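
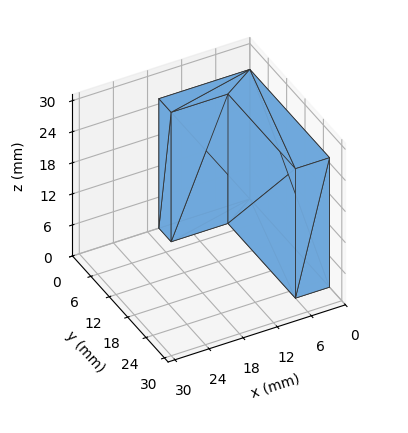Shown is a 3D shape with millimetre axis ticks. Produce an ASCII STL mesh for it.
Reading the render: the shape is an L-shaped prism: outer 16 × 26 mm, arm thicknesses ≈ 4 mm (horizontal) and 6 mm (vertical), extruded 25 mm in z (dimensions read to the nearest mm from the axis ticks). For the STL, each face is triangulated and given an outward normal.

solid part
  facet normal 0.0000 0.0000 -1.0000
    outer loop
      vertex 16.0 4.0 0.0
      vertex 16.0 0.0 0.0
      vertex 0.0 0.0 0.0
    endloop
  endfacet
  facet normal 0.0000 0.0000 -1.0000
    outer loop
      vertex 6.0 4.0 0.0
      vertex 16.0 4.0 0.0
      vertex 0.0 0.0 0.0
    endloop
  endfacet
  facet normal 0.0000 0.0000 -1.0000
    outer loop
      vertex 6.0 26.0 0.0
      vertex 6.0 4.0 0.0
      vertex 0.0 0.0 0.0
    endloop
  endfacet
  facet normal 0.0000 0.0000 -1.0000
    outer loop
      vertex 0.0 26.0 0.0
      vertex 6.0 26.0 0.0
      vertex 0.0 0.0 0.0
    endloop
  endfacet
  facet normal 0.0000 0.0000 1.0000
    outer loop
      vertex 0.0 0.0 25.0
      vertex 16.0 0.0 25.0
      vertex 16.0 4.0 25.0
    endloop
  endfacet
  facet normal 0.0000 0.0000 1.0000
    outer loop
      vertex 0.0 0.0 25.0
      vertex 16.0 4.0 25.0
      vertex 6.0 4.0 25.0
    endloop
  endfacet
  facet normal 0.0000 0.0000 1.0000
    outer loop
      vertex 0.0 0.0 25.0
      vertex 6.0 4.0 25.0
      vertex 6.0 26.0 25.0
    endloop
  endfacet
  facet normal 0.0000 0.0000 1.0000
    outer loop
      vertex 0.0 0.0 25.0
      vertex 6.0 26.0 25.0
      vertex 0.0 26.0 25.0
    endloop
  endfacet
  facet normal 0.0000 -1.0000 0.0000
    outer loop
      vertex 0.0 0.0 0.0
      vertex 16.0 0.0 0.0
      vertex 16.0 0.0 25.0
    endloop
  endfacet
  facet normal 0.0000 -1.0000 0.0000
    outer loop
      vertex 0.0 0.0 0.0
      vertex 16.0 0.0 25.0
      vertex 0.0 0.0 25.0
    endloop
  endfacet
  facet normal 1.0000 0.0000 0.0000
    outer loop
      vertex 16.0 0.0 0.0
      vertex 16.0 4.0 0.0
      vertex 16.0 4.0 25.0
    endloop
  endfacet
  facet normal 1.0000 0.0000 0.0000
    outer loop
      vertex 16.0 0.0 0.0
      vertex 16.0 4.0 25.0
      vertex 16.0 0.0 25.0
    endloop
  endfacet
  facet normal 0.0000 1.0000 0.0000
    outer loop
      vertex 16.0 4.0 0.0
      vertex 6.0 4.0 0.0
      vertex 6.0 4.0 25.0
    endloop
  endfacet
  facet normal 0.0000 1.0000 0.0000
    outer loop
      vertex 16.0 4.0 0.0
      vertex 6.0 4.0 25.0
      vertex 16.0 4.0 25.0
    endloop
  endfacet
  facet normal 1.0000 0.0000 0.0000
    outer loop
      vertex 6.0 4.0 0.0
      vertex 6.0 26.0 0.0
      vertex 6.0 26.0 25.0
    endloop
  endfacet
  facet normal 1.0000 0.0000 0.0000
    outer loop
      vertex 6.0 4.0 0.0
      vertex 6.0 26.0 25.0
      vertex 6.0 4.0 25.0
    endloop
  endfacet
  facet normal 0.0000 1.0000 0.0000
    outer loop
      vertex 6.0 26.0 0.0
      vertex 0.0 26.0 0.0
      vertex 0.0 26.0 25.0
    endloop
  endfacet
  facet normal 0.0000 1.0000 0.0000
    outer loop
      vertex 6.0 26.0 0.0
      vertex 0.0 26.0 25.0
      vertex 6.0 26.0 25.0
    endloop
  endfacet
  facet normal -1.0000 0.0000 0.0000
    outer loop
      vertex 0.0 26.0 0.0
      vertex 0.0 0.0 0.0
      vertex 0.0 0.0 25.0
    endloop
  endfacet
  facet normal -1.0000 0.0000 0.0000
    outer loop
      vertex 0.0 26.0 0.0
      vertex 0.0 0.0 25.0
      vertex 0.0 26.0 25.0
    endloop
  endfacet
endsolid part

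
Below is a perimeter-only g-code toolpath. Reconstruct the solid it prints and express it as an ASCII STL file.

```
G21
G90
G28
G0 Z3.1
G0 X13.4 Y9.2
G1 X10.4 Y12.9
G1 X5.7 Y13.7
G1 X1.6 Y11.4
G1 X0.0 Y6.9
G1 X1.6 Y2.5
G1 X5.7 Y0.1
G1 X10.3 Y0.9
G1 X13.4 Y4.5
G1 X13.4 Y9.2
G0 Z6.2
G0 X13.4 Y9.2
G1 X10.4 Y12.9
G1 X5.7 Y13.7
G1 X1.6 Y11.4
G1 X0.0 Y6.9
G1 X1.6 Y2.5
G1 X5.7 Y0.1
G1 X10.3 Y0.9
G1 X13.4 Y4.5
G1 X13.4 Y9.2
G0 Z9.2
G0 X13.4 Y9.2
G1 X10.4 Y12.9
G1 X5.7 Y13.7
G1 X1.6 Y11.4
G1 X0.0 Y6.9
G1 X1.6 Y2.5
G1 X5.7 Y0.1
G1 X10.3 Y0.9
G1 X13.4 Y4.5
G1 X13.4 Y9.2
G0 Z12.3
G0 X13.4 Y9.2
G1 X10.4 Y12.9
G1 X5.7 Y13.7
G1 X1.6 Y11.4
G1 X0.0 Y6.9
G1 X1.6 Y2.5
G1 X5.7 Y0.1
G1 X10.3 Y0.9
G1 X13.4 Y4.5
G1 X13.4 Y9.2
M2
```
solid part
  facet normal 0.0000 0.0000 -1.0000
    outer loop
      vertex 5.7 13.7 0.0
      vertex 10.4 12.9 0.0
      vertex 13.4 9.2 0.0
    endloop
  endfacet
  facet normal 0.0000 0.0000 -1.0000
    outer loop
      vertex 1.6 11.4 0.0
      vertex 5.7 13.7 0.0
      vertex 13.4 9.2 0.0
    endloop
  endfacet
  facet normal 0.0000 0.0000 -1.0000
    outer loop
      vertex 0.0 6.9 0.0
      vertex 1.6 11.4 0.0
      vertex 13.4 9.2 0.0
    endloop
  endfacet
  facet normal 0.0000 0.0000 -1.0000
    outer loop
      vertex 1.6 2.5 0.0
      vertex 0.0 6.9 0.0
      vertex 13.4 9.2 0.0
    endloop
  endfacet
  facet normal 0.0000 0.0000 -1.0000
    outer loop
      vertex 5.7 0.1 0.0
      vertex 1.6 2.5 0.0
      vertex 13.4 9.2 0.0
    endloop
  endfacet
  facet normal 0.0000 0.0000 -1.0000
    outer loop
      vertex 10.3 0.9 0.0
      vertex 5.7 0.1 0.0
      vertex 13.4 9.2 0.0
    endloop
  endfacet
  facet normal 0.0000 0.0000 -1.0000
    outer loop
      vertex 13.4 4.5 0.0
      vertex 10.3 0.9 0.0
      vertex 13.4 9.2 0.0
    endloop
  endfacet
  facet normal 0.0000 0.0000 1.0000
    outer loop
      vertex 13.4 9.2 12.3
      vertex 10.4 12.9 12.3
      vertex 5.7 13.7 12.3
    endloop
  endfacet
  facet normal 0.0000 0.0000 1.0000
    outer loop
      vertex 13.4 9.2 12.3
      vertex 5.7 13.7 12.3
      vertex 1.6 11.4 12.3
    endloop
  endfacet
  facet normal 0.0000 0.0000 1.0000
    outer loop
      vertex 13.4 9.2 12.3
      vertex 1.6 11.4 12.3
      vertex 0.0 6.9 12.3
    endloop
  endfacet
  facet normal 0.0000 0.0000 1.0000
    outer loop
      vertex 13.4 9.2 12.3
      vertex 0.0 6.9 12.3
      vertex 1.6 2.5 12.3
    endloop
  endfacet
  facet normal 0.0000 0.0000 1.0000
    outer loop
      vertex 13.4 9.2 12.3
      vertex 1.6 2.5 12.3
      vertex 5.7 0.1 12.3
    endloop
  endfacet
  facet normal 0.0000 0.0000 1.0000
    outer loop
      vertex 13.4 9.2 12.3
      vertex 5.7 0.1 12.3
      vertex 10.3 0.9 12.3
    endloop
  endfacet
  facet normal 0.0000 0.0000 1.0000
    outer loop
      vertex 13.4 9.2 12.3
      vertex 10.3 0.9 12.3
      vertex 13.4 4.5 12.3
    endloop
  endfacet
  facet normal 0.7768 0.6298 0.0000
    outer loop
      vertex 13.4 9.2 0.0
      vertex 10.4 12.9 0.0
      vertex 10.4 12.9 12.3
    endloop
  endfacet
  facet normal 0.7768 0.6298 0.0000
    outer loop
      vertex 13.4 9.2 0.0
      vertex 10.4 12.9 12.3
      vertex 13.4 9.2 12.3
    endloop
  endfacet
  facet normal 0.1678 0.9858 0.0000
    outer loop
      vertex 10.4 12.9 0.0
      vertex 5.7 13.7 0.0
      vertex 5.7 13.7 12.3
    endloop
  endfacet
  facet normal 0.1678 0.9858 0.0000
    outer loop
      vertex 10.4 12.9 0.0
      vertex 5.7 13.7 12.3
      vertex 10.4 12.9 12.3
    endloop
  endfacet
  facet normal -0.4893 0.8721 0.0000
    outer loop
      vertex 5.7 13.7 0.0
      vertex 1.6 11.4 0.0
      vertex 1.6 11.4 12.3
    endloop
  endfacet
  facet normal -0.4893 0.8721 0.0000
    outer loop
      vertex 5.7 13.7 0.0
      vertex 1.6 11.4 12.3
      vertex 5.7 13.7 12.3
    endloop
  endfacet
  facet normal -0.9422 0.3350 0.0000
    outer loop
      vertex 1.6 11.4 0.0
      vertex 0.0 6.9 0.0
      vertex 0.0 6.9 12.3
    endloop
  endfacet
  facet normal -0.9422 0.3350 0.0000
    outer loop
      vertex 1.6 11.4 0.0
      vertex 0.0 6.9 12.3
      vertex 1.6 11.4 12.3
    endloop
  endfacet
  facet normal -0.9398 -0.3417 0.0000
    outer loop
      vertex 0.0 6.9 0.0
      vertex 1.6 2.5 0.0
      vertex 1.6 2.5 12.3
    endloop
  endfacet
  facet normal -0.9398 -0.3417 0.0000
    outer loop
      vertex 0.0 6.9 0.0
      vertex 1.6 2.5 12.3
      vertex 0.0 6.9 12.3
    endloop
  endfacet
  facet normal -0.5052 -0.8630 0.0000
    outer loop
      vertex 1.6 2.5 0.0
      vertex 5.7 0.1 0.0
      vertex 5.7 0.1 12.3
    endloop
  endfacet
  facet normal -0.5052 -0.8630 0.0000
    outer loop
      vertex 1.6 2.5 0.0
      vertex 5.7 0.1 12.3
      vertex 1.6 2.5 12.3
    endloop
  endfacet
  facet normal 0.1713 -0.9852 0.0000
    outer loop
      vertex 5.7 0.1 0.0
      vertex 10.3 0.9 0.0
      vertex 10.3 0.9 12.3
    endloop
  endfacet
  facet normal 0.1713 -0.9852 0.0000
    outer loop
      vertex 5.7 0.1 0.0
      vertex 10.3 0.9 12.3
      vertex 5.7 0.1 12.3
    endloop
  endfacet
  facet normal 0.7578 -0.6525 0.0000
    outer loop
      vertex 10.3 0.9 0.0
      vertex 13.4 4.5 0.0
      vertex 13.4 4.5 12.3
    endloop
  endfacet
  facet normal 0.7578 -0.6525 0.0000
    outer loop
      vertex 10.3 0.9 0.0
      vertex 13.4 4.5 12.3
      vertex 10.3 0.9 12.3
    endloop
  endfacet
  facet normal 1.0000 0.0000 0.0000
    outer loop
      vertex 13.4 4.5 0.0
      vertex 13.4 9.2 0.0
      vertex 13.4 9.2 12.3
    endloop
  endfacet
  facet normal 1.0000 0.0000 0.0000
    outer loop
      vertex 13.4 4.5 0.0
      vertex 13.4 9.2 12.3
      vertex 13.4 4.5 12.3
    endloop
  endfacet
endsolid part

The G0 Z moves step by Δz≈3.1 mm. Every layer's G1 loop is the same polygon, so the solid is a straight extrusion of it from z=0 to z≈12.3. Closing with flat bottom and top caps and triangulating gives 32 facets — a regular 9-sided prism (a cylinder approximated with 9 flat sides), circumscribed radius ≈ 6.9 mm, height ≈ 12.3 mm.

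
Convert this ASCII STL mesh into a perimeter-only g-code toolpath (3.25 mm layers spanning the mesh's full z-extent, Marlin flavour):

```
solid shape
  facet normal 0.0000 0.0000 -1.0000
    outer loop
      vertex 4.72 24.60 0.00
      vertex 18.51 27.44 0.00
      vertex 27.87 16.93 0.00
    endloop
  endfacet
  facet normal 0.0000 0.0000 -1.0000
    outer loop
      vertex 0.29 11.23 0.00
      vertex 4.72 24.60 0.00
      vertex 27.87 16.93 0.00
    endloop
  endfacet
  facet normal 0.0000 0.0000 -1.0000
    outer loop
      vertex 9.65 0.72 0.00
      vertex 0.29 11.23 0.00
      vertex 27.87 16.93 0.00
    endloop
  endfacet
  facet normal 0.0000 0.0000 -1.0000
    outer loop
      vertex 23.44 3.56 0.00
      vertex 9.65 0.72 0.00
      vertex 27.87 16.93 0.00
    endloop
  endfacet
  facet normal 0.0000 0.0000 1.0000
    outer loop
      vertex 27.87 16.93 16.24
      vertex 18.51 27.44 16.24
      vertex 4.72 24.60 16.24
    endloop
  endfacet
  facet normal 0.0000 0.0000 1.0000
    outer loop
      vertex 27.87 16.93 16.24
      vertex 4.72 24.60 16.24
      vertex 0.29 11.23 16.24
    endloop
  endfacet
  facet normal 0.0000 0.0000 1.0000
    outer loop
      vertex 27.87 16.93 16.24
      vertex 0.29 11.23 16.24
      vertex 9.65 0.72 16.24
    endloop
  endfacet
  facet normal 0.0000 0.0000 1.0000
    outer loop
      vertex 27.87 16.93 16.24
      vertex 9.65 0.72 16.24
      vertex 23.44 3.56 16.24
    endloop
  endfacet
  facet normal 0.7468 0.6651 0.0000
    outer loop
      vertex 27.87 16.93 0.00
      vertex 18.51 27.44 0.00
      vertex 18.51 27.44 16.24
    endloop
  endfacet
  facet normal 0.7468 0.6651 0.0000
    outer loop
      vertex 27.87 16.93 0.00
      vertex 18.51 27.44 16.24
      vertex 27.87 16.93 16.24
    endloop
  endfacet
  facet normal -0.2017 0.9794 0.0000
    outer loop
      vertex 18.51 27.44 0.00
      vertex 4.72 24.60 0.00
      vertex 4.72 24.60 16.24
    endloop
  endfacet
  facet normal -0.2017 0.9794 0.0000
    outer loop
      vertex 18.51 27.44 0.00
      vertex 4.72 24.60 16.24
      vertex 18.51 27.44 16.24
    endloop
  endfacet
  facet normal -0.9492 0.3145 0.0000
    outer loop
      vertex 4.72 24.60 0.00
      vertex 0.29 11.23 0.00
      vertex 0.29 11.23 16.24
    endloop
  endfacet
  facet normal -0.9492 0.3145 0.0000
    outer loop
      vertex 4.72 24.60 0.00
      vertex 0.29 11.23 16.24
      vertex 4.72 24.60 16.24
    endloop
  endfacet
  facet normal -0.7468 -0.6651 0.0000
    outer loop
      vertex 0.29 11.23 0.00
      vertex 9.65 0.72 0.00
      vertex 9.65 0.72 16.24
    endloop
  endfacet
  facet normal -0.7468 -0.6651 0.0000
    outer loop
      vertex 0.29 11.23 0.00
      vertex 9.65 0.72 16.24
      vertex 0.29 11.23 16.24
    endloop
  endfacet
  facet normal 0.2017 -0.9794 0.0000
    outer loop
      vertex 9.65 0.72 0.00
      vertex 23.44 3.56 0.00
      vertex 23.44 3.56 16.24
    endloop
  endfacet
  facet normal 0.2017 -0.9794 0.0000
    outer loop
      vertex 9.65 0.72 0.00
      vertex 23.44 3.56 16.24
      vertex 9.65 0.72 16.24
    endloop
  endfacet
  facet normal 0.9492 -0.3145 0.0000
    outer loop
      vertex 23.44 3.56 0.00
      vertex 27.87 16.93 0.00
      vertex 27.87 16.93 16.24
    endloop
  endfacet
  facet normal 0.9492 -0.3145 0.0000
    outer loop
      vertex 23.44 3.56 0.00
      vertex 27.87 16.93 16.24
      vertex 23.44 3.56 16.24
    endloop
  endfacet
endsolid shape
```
; perimeter-only toolpath
G21 ; units = mm
G90 ; absolute positioning
G28 ; home
; layer 1
G0 Z3.25
G0 X27.87 Y16.93
G1 X18.51 Y27.44
G1 X4.72 Y24.60
G1 X0.29 Y11.23
G1 X9.65 Y0.72
G1 X23.44 Y3.56
G1 X27.87 Y16.93
; layer 2
G0 Z6.50
G0 X27.87 Y16.93
G1 X18.51 Y27.44
G1 X4.72 Y24.60
G1 X0.29 Y11.23
G1 X9.65 Y0.72
G1 X23.44 Y3.56
G1 X27.87 Y16.93
; layer 3
G0 Z9.74
G0 X27.87 Y16.93
G1 X18.51 Y27.44
G1 X4.72 Y24.60
G1 X0.29 Y11.23
G1 X9.65 Y0.72
G1 X23.44 Y3.56
G1 X27.87 Y16.93
; layer 4
G0 Z12.99
G0 X27.87 Y16.93
G1 X18.51 Y27.44
G1 X4.72 Y24.60
G1 X0.29 Y11.23
G1 X9.65 Y0.72
G1 X23.44 Y3.56
G1 X27.87 Y16.93
; layer 5
G0 Z16.24
G0 X27.87 Y16.93
G1 X18.51 Y27.44
G1 X4.72 Y24.60
G1 X0.29 Y11.23
G1 X9.65 Y0.72
G1 X23.44 Y3.56
G1 X27.87 Y16.93
M2 ; end

The solid is a regular 6-sided prism (a cylinder approximated with 6 flat sides), circumscribed radius ≈ 14.1 mm, height ≈ 16.2 mm. Slicing at Δz = 3.25 mm — 5 equal slices spanning the solid's height, so layer i sits at z = i·h/5 — gives 5 non-empty perimeters. Each is a 6-segment closed polygon; G0 lifts to the layer z and rapids to the start vertex, then G1 traces the edges.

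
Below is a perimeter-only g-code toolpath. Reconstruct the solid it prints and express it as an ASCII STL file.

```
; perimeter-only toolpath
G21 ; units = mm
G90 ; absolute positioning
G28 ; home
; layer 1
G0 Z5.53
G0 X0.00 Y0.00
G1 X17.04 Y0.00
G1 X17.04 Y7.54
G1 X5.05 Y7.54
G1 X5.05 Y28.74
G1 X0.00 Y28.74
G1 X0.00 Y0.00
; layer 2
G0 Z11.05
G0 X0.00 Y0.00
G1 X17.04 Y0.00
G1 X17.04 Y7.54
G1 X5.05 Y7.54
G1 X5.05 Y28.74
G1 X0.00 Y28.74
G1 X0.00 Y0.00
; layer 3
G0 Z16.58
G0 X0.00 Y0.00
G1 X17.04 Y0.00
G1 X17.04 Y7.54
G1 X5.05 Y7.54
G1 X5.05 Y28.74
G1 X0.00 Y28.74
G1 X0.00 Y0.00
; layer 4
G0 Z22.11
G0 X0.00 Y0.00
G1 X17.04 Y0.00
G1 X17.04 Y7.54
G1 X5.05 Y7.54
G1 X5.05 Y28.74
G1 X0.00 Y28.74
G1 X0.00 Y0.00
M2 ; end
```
solid part
  facet normal 0.0000 0.0000 -1.0000
    outer loop
      vertex 17.04 7.54 0.00
      vertex 17.04 0.00 0.00
      vertex 0.00 0.00 0.00
    endloop
  endfacet
  facet normal 0.0000 0.0000 -1.0000
    outer loop
      vertex 5.05 7.54 0.00
      vertex 17.04 7.54 0.00
      vertex 0.00 0.00 0.00
    endloop
  endfacet
  facet normal 0.0000 0.0000 -1.0000
    outer loop
      vertex 5.05 28.74 0.00
      vertex 5.05 7.54 0.00
      vertex 0.00 0.00 0.00
    endloop
  endfacet
  facet normal 0.0000 0.0000 -1.0000
    outer loop
      vertex 0.00 28.74 0.00
      vertex 5.05 28.74 0.00
      vertex 0.00 0.00 0.00
    endloop
  endfacet
  facet normal 0.0000 0.0000 1.0000
    outer loop
      vertex 0.00 0.00 22.11
      vertex 17.04 0.00 22.11
      vertex 17.04 7.54 22.11
    endloop
  endfacet
  facet normal 0.0000 0.0000 1.0000
    outer loop
      vertex 0.00 0.00 22.11
      vertex 17.04 7.54 22.11
      vertex 5.05 7.54 22.11
    endloop
  endfacet
  facet normal 0.0000 0.0000 1.0000
    outer loop
      vertex 0.00 0.00 22.11
      vertex 5.05 7.54 22.11
      vertex 5.05 28.74 22.11
    endloop
  endfacet
  facet normal 0.0000 0.0000 1.0000
    outer loop
      vertex 0.00 0.00 22.11
      vertex 5.05 28.74 22.11
      vertex 0.00 28.74 22.11
    endloop
  endfacet
  facet normal 0.0000 -1.0000 0.0000
    outer loop
      vertex 0.00 0.00 0.00
      vertex 17.04 0.00 0.00
      vertex 17.04 0.00 22.11
    endloop
  endfacet
  facet normal 0.0000 -1.0000 0.0000
    outer loop
      vertex 0.00 0.00 0.00
      vertex 17.04 0.00 22.11
      vertex 0.00 0.00 22.11
    endloop
  endfacet
  facet normal 1.0000 0.0000 0.0000
    outer loop
      vertex 17.04 0.00 0.00
      vertex 17.04 7.54 0.00
      vertex 17.04 7.54 22.11
    endloop
  endfacet
  facet normal 1.0000 0.0000 0.0000
    outer loop
      vertex 17.04 0.00 0.00
      vertex 17.04 7.54 22.11
      vertex 17.04 0.00 22.11
    endloop
  endfacet
  facet normal 0.0000 1.0000 0.0000
    outer loop
      vertex 17.04 7.54 0.00
      vertex 5.05 7.54 0.00
      vertex 5.05 7.54 22.11
    endloop
  endfacet
  facet normal 0.0000 1.0000 0.0000
    outer loop
      vertex 17.04 7.54 0.00
      vertex 5.05 7.54 22.11
      vertex 17.04 7.54 22.11
    endloop
  endfacet
  facet normal 1.0000 0.0000 0.0000
    outer loop
      vertex 5.05 7.54 0.00
      vertex 5.05 28.74 0.00
      vertex 5.05 28.74 22.11
    endloop
  endfacet
  facet normal 1.0000 0.0000 0.0000
    outer loop
      vertex 5.05 7.54 0.00
      vertex 5.05 28.74 22.11
      vertex 5.05 7.54 22.11
    endloop
  endfacet
  facet normal 0.0000 1.0000 0.0000
    outer loop
      vertex 5.05 28.74 0.00
      vertex 0.00 28.74 0.00
      vertex 0.00 28.74 22.11
    endloop
  endfacet
  facet normal 0.0000 1.0000 0.0000
    outer loop
      vertex 5.05 28.74 0.00
      vertex 0.00 28.74 22.11
      vertex 5.05 28.74 22.11
    endloop
  endfacet
  facet normal -1.0000 0.0000 0.0000
    outer loop
      vertex 0.00 28.74 0.00
      vertex 0.00 0.00 0.00
      vertex 0.00 0.00 22.11
    endloop
  endfacet
  facet normal -1.0000 0.0000 0.0000
    outer loop
      vertex 0.00 28.74 0.00
      vertex 0.00 0.00 22.11
      vertex 0.00 28.74 22.11
    endloop
  endfacet
endsolid part

The G0 Z moves step by Δz≈5.53 mm. Every layer's G1 loop is the same polygon, so the solid is a straight extrusion of it from z=0 to z≈22.1. Closing with flat bottom and top caps and triangulating gives 20 facets — an L-shaped prism: outer 17 × 28.7 mm, arm thicknesses ≈ 7.54 mm (horizontal) and 5.05 mm (vertical), extruded 22.1 mm in z.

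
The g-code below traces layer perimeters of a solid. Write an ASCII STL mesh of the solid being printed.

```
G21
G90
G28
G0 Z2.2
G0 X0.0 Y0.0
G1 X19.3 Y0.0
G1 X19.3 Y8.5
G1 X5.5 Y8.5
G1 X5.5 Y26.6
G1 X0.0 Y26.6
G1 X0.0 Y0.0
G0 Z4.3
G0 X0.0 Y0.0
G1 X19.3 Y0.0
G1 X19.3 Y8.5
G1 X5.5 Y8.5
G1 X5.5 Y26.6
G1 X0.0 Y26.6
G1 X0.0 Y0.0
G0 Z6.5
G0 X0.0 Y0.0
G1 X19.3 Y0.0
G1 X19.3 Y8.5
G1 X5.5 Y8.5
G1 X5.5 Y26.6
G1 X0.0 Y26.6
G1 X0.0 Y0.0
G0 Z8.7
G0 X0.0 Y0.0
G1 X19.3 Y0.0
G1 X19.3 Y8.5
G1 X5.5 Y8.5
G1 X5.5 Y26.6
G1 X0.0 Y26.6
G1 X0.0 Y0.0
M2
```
solid part
  facet normal 0.0000 0.0000 -1.0000
    outer loop
      vertex 19.3 8.5 0.0
      vertex 19.3 0.0 0.0
      vertex 0.0 0.0 0.0
    endloop
  endfacet
  facet normal 0.0000 0.0000 -1.0000
    outer loop
      vertex 5.5 8.5 0.0
      vertex 19.3 8.5 0.0
      vertex 0.0 0.0 0.0
    endloop
  endfacet
  facet normal 0.0000 0.0000 -1.0000
    outer loop
      vertex 5.5 26.6 0.0
      vertex 5.5 8.5 0.0
      vertex 0.0 0.0 0.0
    endloop
  endfacet
  facet normal 0.0000 0.0000 -1.0000
    outer loop
      vertex 0.0 26.6 0.0
      vertex 5.5 26.6 0.0
      vertex 0.0 0.0 0.0
    endloop
  endfacet
  facet normal 0.0000 0.0000 1.0000
    outer loop
      vertex 0.0 0.0 8.7
      vertex 19.3 0.0 8.7
      vertex 19.3 8.5 8.7
    endloop
  endfacet
  facet normal 0.0000 0.0000 1.0000
    outer loop
      vertex 0.0 0.0 8.7
      vertex 19.3 8.5 8.7
      vertex 5.5 8.5 8.7
    endloop
  endfacet
  facet normal 0.0000 0.0000 1.0000
    outer loop
      vertex 0.0 0.0 8.7
      vertex 5.5 8.5 8.7
      vertex 5.5 26.6 8.7
    endloop
  endfacet
  facet normal 0.0000 0.0000 1.0000
    outer loop
      vertex 0.0 0.0 8.7
      vertex 5.5 26.6 8.7
      vertex 0.0 26.6 8.7
    endloop
  endfacet
  facet normal 0.0000 -1.0000 0.0000
    outer loop
      vertex 0.0 0.0 0.0
      vertex 19.3 0.0 0.0
      vertex 19.3 0.0 8.7
    endloop
  endfacet
  facet normal 0.0000 -1.0000 0.0000
    outer loop
      vertex 0.0 0.0 0.0
      vertex 19.3 0.0 8.7
      vertex 0.0 0.0 8.7
    endloop
  endfacet
  facet normal 1.0000 0.0000 0.0000
    outer loop
      vertex 19.3 0.0 0.0
      vertex 19.3 8.5 0.0
      vertex 19.3 8.5 8.7
    endloop
  endfacet
  facet normal 1.0000 0.0000 0.0000
    outer loop
      vertex 19.3 0.0 0.0
      vertex 19.3 8.5 8.7
      vertex 19.3 0.0 8.7
    endloop
  endfacet
  facet normal 0.0000 1.0000 0.0000
    outer loop
      vertex 19.3 8.5 0.0
      vertex 5.5 8.5 0.0
      vertex 5.5 8.5 8.7
    endloop
  endfacet
  facet normal 0.0000 1.0000 0.0000
    outer loop
      vertex 19.3 8.5 0.0
      vertex 5.5 8.5 8.7
      vertex 19.3 8.5 8.7
    endloop
  endfacet
  facet normal 1.0000 0.0000 0.0000
    outer loop
      vertex 5.5 8.5 0.0
      vertex 5.5 26.6 0.0
      vertex 5.5 26.6 8.7
    endloop
  endfacet
  facet normal 1.0000 0.0000 0.0000
    outer loop
      vertex 5.5 8.5 0.0
      vertex 5.5 26.6 8.7
      vertex 5.5 8.5 8.7
    endloop
  endfacet
  facet normal 0.0000 1.0000 0.0000
    outer loop
      vertex 5.5 26.6 0.0
      vertex 0.0 26.6 0.0
      vertex 0.0 26.6 8.7
    endloop
  endfacet
  facet normal 0.0000 1.0000 0.0000
    outer loop
      vertex 5.5 26.6 0.0
      vertex 0.0 26.6 8.7
      vertex 5.5 26.6 8.7
    endloop
  endfacet
  facet normal -1.0000 0.0000 0.0000
    outer loop
      vertex 0.0 26.6 0.0
      vertex 0.0 0.0 0.0
      vertex 0.0 0.0 8.7
    endloop
  endfacet
  facet normal -1.0000 0.0000 0.0000
    outer loop
      vertex 0.0 26.6 0.0
      vertex 0.0 0.0 8.7
      vertex 0.0 26.6 8.7
    endloop
  endfacet
endsolid part

The G0 Z moves step by Δz≈2.2 mm. Every layer's G1 loop is the same polygon, so the solid is a straight extrusion of it from z=0 to z≈8.7. Closing with flat bottom and top caps and triangulating gives 20 facets — an L-shaped prism: outer 19.3 × 26.6 mm, arm thicknesses ≈ 8.5 mm (horizontal) and 5.5 mm (vertical), extruded 8.7 mm in z.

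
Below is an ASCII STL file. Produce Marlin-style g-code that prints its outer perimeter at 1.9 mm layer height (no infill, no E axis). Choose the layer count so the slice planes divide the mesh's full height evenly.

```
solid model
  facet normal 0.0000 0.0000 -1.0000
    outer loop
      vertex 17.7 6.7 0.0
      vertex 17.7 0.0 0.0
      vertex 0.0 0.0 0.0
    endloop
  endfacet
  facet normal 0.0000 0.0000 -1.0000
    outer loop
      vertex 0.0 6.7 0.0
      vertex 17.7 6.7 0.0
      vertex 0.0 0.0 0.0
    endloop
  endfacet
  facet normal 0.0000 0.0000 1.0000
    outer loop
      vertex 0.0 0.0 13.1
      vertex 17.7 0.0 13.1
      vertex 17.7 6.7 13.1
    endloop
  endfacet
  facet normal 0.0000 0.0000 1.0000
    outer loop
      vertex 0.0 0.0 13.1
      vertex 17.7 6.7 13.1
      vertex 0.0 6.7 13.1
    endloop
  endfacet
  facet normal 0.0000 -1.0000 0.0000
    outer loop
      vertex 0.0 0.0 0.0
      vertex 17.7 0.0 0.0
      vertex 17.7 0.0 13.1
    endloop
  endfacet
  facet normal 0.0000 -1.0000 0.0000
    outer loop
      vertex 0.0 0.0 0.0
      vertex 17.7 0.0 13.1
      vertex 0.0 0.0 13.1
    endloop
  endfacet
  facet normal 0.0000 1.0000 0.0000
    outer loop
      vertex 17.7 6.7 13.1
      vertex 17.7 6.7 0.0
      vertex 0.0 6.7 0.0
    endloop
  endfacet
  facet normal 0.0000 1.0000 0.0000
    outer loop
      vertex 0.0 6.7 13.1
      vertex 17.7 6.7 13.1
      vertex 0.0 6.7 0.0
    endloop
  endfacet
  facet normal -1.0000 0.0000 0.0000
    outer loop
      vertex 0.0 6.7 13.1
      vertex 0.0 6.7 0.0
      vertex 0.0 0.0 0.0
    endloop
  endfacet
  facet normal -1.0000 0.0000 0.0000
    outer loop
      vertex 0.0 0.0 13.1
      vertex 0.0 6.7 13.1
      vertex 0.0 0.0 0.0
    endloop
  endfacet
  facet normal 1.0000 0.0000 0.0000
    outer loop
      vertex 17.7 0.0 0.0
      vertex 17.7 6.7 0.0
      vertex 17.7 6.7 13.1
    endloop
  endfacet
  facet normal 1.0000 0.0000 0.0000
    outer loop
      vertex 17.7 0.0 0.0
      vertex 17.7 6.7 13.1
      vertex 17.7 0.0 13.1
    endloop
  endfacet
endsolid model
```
; perimeter-only toolpath
G21 ; units = mm
G90 ; absolute positioning
G28 ; home
; layer 1
G0 Z1.9
G0 X0.0 Y0.0
G1 X17.7 Y0.0
G1 X17.7 Y6.7
G1 X0.0 Y6.7
G1 X0.0 Y0.0
; layer 2
G0 Z3.7
G0 X0.0 Y0.0
G1 X17.7 Y0.0
G1 X17.7 Y6.7
G1 X0.0 Y6.7
G1 X0.0 Y0.0
; layer 3
G0 Z5.6
G0 X0.0 Y0.0
G1 X17.7 Y0.0
G1 X17.7 Y6.7
G1 X0.0 Y6.7
G1 X0.0 Y0.0
; layer 4
G0 Z7.5
G0 X0.0 Y0.0
G1 X17.7 Y0.0
G1 X17.7 Y6.7
G1 X0.0 Y6.7
G1 X0.0 Y0.0
; layer 5
G0 Z9.4
G0 X0.0 Y0.0
G1 X17.7 Y0.0
G1 X17.7 Y6.7
G1 X0.0 Y6.7
G1 X0.0 Y0.0
; layer 6
G0 Z11.2
G0 X0.0 Y0.0
G1 X17.7 Y0.0
G1 X17.7 Y6.7
G1 X0.0 Y6.7
G1 X0.0 Y0.0
; layer 7
G0 Z13.1
G0 X0.0 Y0.0
G1 X17.7 Y0.0
G1 X17.7 Y6.7
G1 X0.0 Y6.7
G1 X0.0 Y0.0
M2 ; end

The solid is a rectangular box, roughly 17.7 × 6.7 mm footprint and 13.1 mm tall. Slicing at Δz = 1.9 mm — 7 equal slices spanning the solid's height, so layer i sits at z = i·h/7 — gives 7 non-empty perimeters. Each is a 4-segment closed polygon; G0 lifts to the layer z and rapids to the start vertex, then G1 traces the edges.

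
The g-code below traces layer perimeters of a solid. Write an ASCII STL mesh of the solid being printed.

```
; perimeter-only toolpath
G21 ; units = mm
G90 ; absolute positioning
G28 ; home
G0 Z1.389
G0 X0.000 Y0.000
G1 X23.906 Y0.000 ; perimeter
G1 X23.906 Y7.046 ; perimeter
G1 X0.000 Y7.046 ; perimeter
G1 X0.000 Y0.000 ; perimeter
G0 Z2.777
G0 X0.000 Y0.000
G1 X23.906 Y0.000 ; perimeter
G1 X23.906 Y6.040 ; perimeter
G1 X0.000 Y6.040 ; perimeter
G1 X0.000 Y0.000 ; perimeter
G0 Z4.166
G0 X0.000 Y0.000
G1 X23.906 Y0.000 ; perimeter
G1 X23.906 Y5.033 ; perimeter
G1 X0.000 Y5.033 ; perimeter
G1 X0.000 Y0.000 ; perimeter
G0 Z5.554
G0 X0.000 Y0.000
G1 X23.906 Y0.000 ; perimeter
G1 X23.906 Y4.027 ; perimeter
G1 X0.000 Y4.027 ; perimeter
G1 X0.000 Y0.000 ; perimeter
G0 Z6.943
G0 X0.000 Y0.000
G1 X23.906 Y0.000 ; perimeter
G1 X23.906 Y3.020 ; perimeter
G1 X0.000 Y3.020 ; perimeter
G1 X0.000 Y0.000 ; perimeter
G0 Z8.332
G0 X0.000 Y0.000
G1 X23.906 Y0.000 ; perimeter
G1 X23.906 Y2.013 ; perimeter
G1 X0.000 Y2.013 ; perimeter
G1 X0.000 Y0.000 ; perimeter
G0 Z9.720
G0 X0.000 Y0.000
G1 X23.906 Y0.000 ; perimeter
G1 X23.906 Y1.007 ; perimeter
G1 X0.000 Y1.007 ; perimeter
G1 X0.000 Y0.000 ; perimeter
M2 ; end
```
solid part
  facet normal 0.0000 0.0000 -1.0000
    outer loop
      vertex 23.906 8.053 0.000
      vertex 23.906 0.000 0.000
      vertex 0.000 0.000 0.000
    endloop
  endfacet
  facet normal 0.0000 0.0000 -1.0000
    outer loop
      vertex 0.000 8.053 0.000
      vertex 23.906 8.053 0.000
      vertex 0.000 0.000 0.000
    endloop
  endfacet
  facet normal 0.0000 -1.0000 0.0000
    outer loop
      vertex 0.000 0.000 0.000
      vertex 23.906 0.000 0.000
      vertex 23.906 0.000 11.109
    endloop
  endfacet
  facet normal 0.0000 -1.0000 0.0000
    outer loop
      vertex 0.000 0.000 0.000
      vertex 23.906 0.000 11.109
      vertex 0.000 0.000 11.109
    endloop
  endfacet
  facet normal 0.0000 0.8096 0.5869
    outer loop
      vertex 0.000 0.000 11.109
      vertex 23.906 0.000 11.109
      vertex 23.906 8.053 0.000
    endloop
  endfacet
  facet normal 0.0000 0.8096 0.5869
    outer loop
      vertex 0.000 0.000 11.109
      vertex 23.906 8.053 0.000
      vertex 0.000 8.053 0.000
    endloop
  endfacet
  facet normal -1.0000 0.0000 0.0000
    outer loop
      vertex 0.000 0.000 11.109
      vertex 0.000 8.053 0.000
      vertex 0.000 0.000 0.000
    endloop
  endfacet
  facet normal 1.0000 0.0000 0.0000
    outer loop
      vertex 23.906 0.000 0.000
      vertex 23.906 8.053 0.000
      vertex 23.906 0.000 11.109
    endloop
  endfacet
endsolid part

The G0 Z moves step by Δz≈1.389 mm. The G1 loops shrink linearly with z, so the solid tapers from its base footprint up to z≈11.1. Closing with a flat bottom cap and the tapered top and triangulating gives 8 facets — a wedge (ramp): 23.9 × 8.05 mm base, rising to 11.1 mm along the y=0 edge and sloping linearly to z=0 at y=8.05.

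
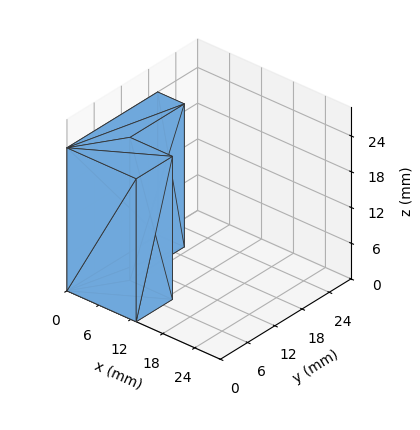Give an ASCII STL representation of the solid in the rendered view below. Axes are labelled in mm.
Reading the render: the shape is an L-shaped prism: outer 13 × 20 mm, arm thicknesses ≈ 8 mm (horizontal) and 5 mm (vertical), extruded 24 mm in z (dimensions read to the nearest mm from the axis ticks). For the STL, each face is triangulated and given an outward normal.

solid part
  facet normal 0.0000 0.0000 -1.0000
    outer loop
      vertex 13.000 8.000 0.000
      vertex 13.000 0.000 0.000
      vertex 0.000 0.000 0.000
    endloop
  endfacet
  facet normal 0.0000 0.0000 -1.0000
    outer loop
      vertex 5.000 8.000 0.000
      vertex 13.000 8.000 0.000
      vertex 0.000 0.000 0.000
    endloop
  endfacet
  facet normal 0.0000 0.0000 -1.0000
    outer loop
      vertex 5.000 20.000 0.000
      vertex 5.000 8.000 0.000
      vertex 0.000 0.000 0.000
    endloop
  endfacet
  facet normal 0.0000 0.0000 -1.0000
    outer loop
      vertex 0.000 20.000 0.000
      vertex 5.000 20.000 0.000
      vertex 0.000 0.000 0.000
    endloop
  endfacet
  facet normal 0.0000 0.0000 1.0000
    outer loop
      vertex 0.000 0.000 24.000
      vertex 13.000 0.000 24.000
      vertex 13.000 8.000 24.000
    endloop
  endfacet
  facet normal 0.0000 0.0000 1.0000
    outer loop
      vertex 0.000 0.000 24.000
      vertex 13.000 8.000 24.000
      vertex 5.000 8.000 24.000
    endloop
  endfacet
  facet normal 0.0000 0.0000 1.0000
    outer loop
      vertex 0.000 0.000 24.000
      vertex 5.000 8.000 24.000
      vertex 5.000 20.000 24.000
    endloop
  endfacet
  facet normal 0.0000 0.0000 1.0000
    outer loop
      vertex 0.000 0.000 24.000
      vertex 5.000 20.000 24.000
      vertex 0.000 20.000 24.000
    endloop
  endfacet
  facet normal 0.0000 -1.0000 0.0000
    outer loop
      vertex 0.000 0.000 0.000
      vertex 13.000 0.000 0.000
      vertex 13.000 0.000 24.000
    endloop
  endfacet
  facet normal 0.0000 -1.0000 0.0000
    outer loop
      vertex 0.000 0.000 0.000
      vertex 13.000 0.000 24.000
      vertex 0.000 0.000 24.000
    endloop
  endfacet
  facet normal 1.0000 0.0000 0.0000
    outer loop
      vertex 13.000 0.000 0.000
      vertex 13.000 8.000 0.000
      vertex 13.000 8.000 24.000
    endloop
  endfacet
  facet normal 1.0000 0.0000 0.0000
    outer loop
      vertex 13.000 0.000 0.000
      vertex 13.000 8.000 24.000
      vertex 13.000 0.000 24.000
    endloop
  endfacet
  facet normal 0.0000 1.0000 0.0000
    outer loop
      vertex 13.000 8.000 0.000
      vertex 5.000 8.000 0.000
      vertex 5.000 8.000 24.000
    endloop
  endfacet
  facet normal 0.0000 1.0000 0.0000
    outer loop
      vertex 13.000 8.000 0.000
      vertex 5.000 8.000 24.000
      vertex 13.000 8.000 24.000
    endloop
  endfacet
  facet normal 1.0000 0.0000 0.0000
    outer loop
      vertex 5.000 8.000 0.000
      vertex 5.000 20.000 0.000
      vertex 5.000 20.000 24.000
    endloop
  endfacet
  facet normal 1.0000 0.0000 0.0000
    outer loop
      vertex 5.000 8.000 0.000
      vertex 5.000 20.000 24.000
      vertex 5.000 8.000 24.000
    endloop
  endfacet
  facet normal 0.0000 1.0000 0.0000
    outer loop
      vertex 5.000 20.000 0.000
      vertex 0.000 20.000 0.000
      vertex 0.000 20.000 24.000
    endloop
  endfacet
  facet normal 0.0000 1.0000 0.0000
    outer loop
      vertex 5.000 20.000 0.000
      vertex 0.000 20.000 24.000
      vertex 5.000 20.000 24.000
    endloop
  endfacet
  facet normal -1.0000 0.0000 0.0000
    outer loop
      vertex 0.000 20.000 0.000
      vertex 0.000 0.000 0.000
      vertex 0.000 0.000 24.000
    endloop
  endfacet
  facet normal -1.0000 0.0000 0.0000
    outer loop
      vertex 0.000 20.000 0.000
      vertex 0.000 0.000 24.000
      vertex 0.000 20.000 24.000
    endloop
  endfacet
endsolid part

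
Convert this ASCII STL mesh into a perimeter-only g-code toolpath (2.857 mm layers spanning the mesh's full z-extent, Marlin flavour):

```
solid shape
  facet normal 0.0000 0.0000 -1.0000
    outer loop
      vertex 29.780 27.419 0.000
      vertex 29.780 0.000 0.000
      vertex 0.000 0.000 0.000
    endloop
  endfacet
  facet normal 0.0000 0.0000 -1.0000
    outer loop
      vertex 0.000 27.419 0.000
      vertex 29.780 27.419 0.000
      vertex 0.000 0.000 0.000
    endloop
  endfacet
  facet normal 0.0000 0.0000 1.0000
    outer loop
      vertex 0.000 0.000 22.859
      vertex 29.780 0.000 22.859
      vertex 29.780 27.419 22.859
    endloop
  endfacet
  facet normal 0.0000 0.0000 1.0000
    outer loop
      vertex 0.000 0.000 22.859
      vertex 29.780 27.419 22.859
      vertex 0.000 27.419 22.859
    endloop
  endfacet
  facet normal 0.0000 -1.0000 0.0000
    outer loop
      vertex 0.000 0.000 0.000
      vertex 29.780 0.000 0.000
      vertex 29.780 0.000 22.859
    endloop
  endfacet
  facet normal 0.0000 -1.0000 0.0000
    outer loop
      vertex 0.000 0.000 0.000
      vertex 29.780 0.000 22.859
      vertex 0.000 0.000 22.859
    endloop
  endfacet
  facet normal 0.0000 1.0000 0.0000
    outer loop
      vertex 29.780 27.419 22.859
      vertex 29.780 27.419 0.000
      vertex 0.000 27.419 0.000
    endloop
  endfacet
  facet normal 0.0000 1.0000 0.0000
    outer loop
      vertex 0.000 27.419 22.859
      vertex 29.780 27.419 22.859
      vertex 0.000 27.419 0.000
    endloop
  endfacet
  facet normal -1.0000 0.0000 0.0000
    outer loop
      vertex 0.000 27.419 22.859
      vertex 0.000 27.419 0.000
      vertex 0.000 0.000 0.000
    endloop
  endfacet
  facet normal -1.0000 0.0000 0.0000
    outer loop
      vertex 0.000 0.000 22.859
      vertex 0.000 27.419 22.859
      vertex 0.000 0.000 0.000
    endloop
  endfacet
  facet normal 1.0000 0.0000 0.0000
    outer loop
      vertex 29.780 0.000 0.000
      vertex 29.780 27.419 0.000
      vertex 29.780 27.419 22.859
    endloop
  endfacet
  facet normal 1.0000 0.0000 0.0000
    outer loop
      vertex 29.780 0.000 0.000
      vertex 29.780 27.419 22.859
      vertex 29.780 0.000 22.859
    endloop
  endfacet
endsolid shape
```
; perimeter-only toolpath
G21 ; units = mm
G90 ; absolute positioning
G28 ; home
; layer 1
G0 Z2.857
G0 X0.000 Y0.000
G1 X29.780 Y0.000
G1 X29.780 Y27.419
G1 X0.000 Y27.419
G1 X0.000 Y0.000
; layer 2
G0 Z5.715
G0 X0.000 Y0.000
G1 X29.780 Y0.000
G1 X29.780 Y27.419
G1 X0.000 Y27.419
G1 X0.000 Y0.000
; layer 3
G0 Z8.572
G0 X0.000 Y0.000
G1 X29.780 Y0.000
G1 X29.780 Y27.419
G1 X0.000 Y27.419
G1 X0.000 Y0.000
; layer 4
G0 Z11.430
G0 X0.000 Y0.000
G1 X29.780 Y0.000
G1 X29.780 Y27.419
G1 X0.000 Y27.419
G1 X0.000 Y0.000
; layer 5
G0 Z14.287
G0 X0.000 Y0.000
G1 X29.780 Y0.000
G1 X29.780 Y27.419
G1 X0.000 Y27.419
G1 X0.000 Y0.000
; layer 6
G0 Z17.144
G0 X0.000 Y0.000
G1 X29.780 Y0.000
G1 X29.780 Y27.419
G1 X0.000 Y27.419
G1 X0.000 Y0.000
; layer 7
G0 Z20.002
G0 X0.000 Y0.000
G1 X29.780 Y0.000
G1 X29.780 Y27.419
G1 X0.000 Y27.419
G1 X0.000 Y0.000
; layer 8
G0 Z22.859
G0 X0.000 Y0.000
G1 X29.780 Y0.000
G1 X29.780 Y27.419
G1 X0.000 Y27.419
G1 X0.000 Y0.000
M2 ; end

The solid is a rectangular box, roughly 29.8 × 27.4 mm footprint and 22.9 mm tall. Slicing at Δz = 2.857 mm — 8 equal slices spanning the solid's height, so layer i sits at z = i·h/8 — gives 8 non-empty perimeters. Each is a 4-segment closed polygon; G0 lifts to the layer z and rapids to the start vertex, then G1 traces the edges.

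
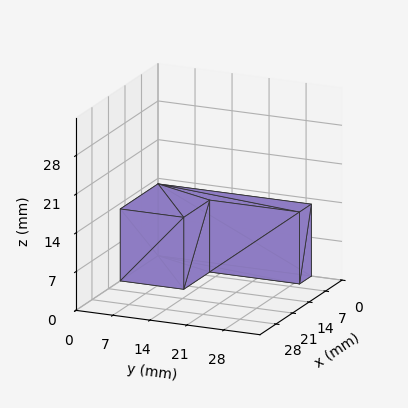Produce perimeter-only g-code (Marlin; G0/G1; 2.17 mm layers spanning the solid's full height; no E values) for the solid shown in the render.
Reading the render: the shape is an L-shaped prism: outer 16 × 29 mm, arm thicknesses ≈ 12 mm (horizontal) and 5 mm (vertical), extruded 13 mm in z (dimensions read to the nearest mm from the axis ticks). For the g-code, the solid's height is divided into equal slices at the stated Δz and each level perimeter traced with G1 moves after a G0 lift.

; perimeter-only toolpath
G21 ; units = mm
G90 ; absolute positioning
G28 ; home
; layer 1
G0 Z2.17
G0 X0.00 Y0.00
G1 X16.00 Y0.00
G1 X16.00 Y12.00
G1 X5.00 Y12.00
G1 X5.00 Y29.00
G1 X0.00 Y29.00
G1 X0.00 Y0.00
; layer 2
G0 Z4.33
G0 X0.00 Y0.00
G1 X16.00 Y0.00
G1 X16.00 Y12.00
G1 X5.00 Y12.00
G1 X5.00 Y29.00
G1 X0.00 Y29.00
G1 X0.00 Y0.00
; layer 3
G0 Z6.50
G0 X0.00 Y0.00
G1 X16.00 Y0.00
G1 X16.00 Y12.00
G1 X5.00 Y12.00
G1 X5.00 Y29.00
G1 X0.00 Y29.00
G1 X0.00 Y0.00
; layer 4
G0 Z8.67
G0 X0.00 Y0.00
G1 X16.00 Y0.00
G1 X16.00 Y12.00
G1 X5.00 Y12.00
G1 X5.00 Y29.00
G1 X0.00 Y29.00
G1 X0.00 Y0.00
; layer 5
G0 Z10.83
G0 X0.00 Y0.00
G1 X16.00 Y0.00
G1 X16.00 Y12.00
G1 X5.00 Y12.00
G1 X5.00 Y29.00
G1 X0.00 Y29.00
G1 X0.00 Y0.00
; layer 6
G0 Z13.00
G0 X0.00 Y0.00
G1 X16.00 Y0.00
G1 X16.00 Y12.00
G1 X5.00 Y12.00
G1 X5.00 Y29.00
G1 X0.00 Y29.00
G1 X0.00 Y0.00
M2 ; end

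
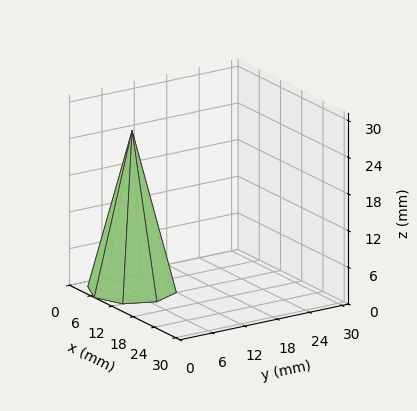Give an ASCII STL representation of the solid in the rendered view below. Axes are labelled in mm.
Reading the render: the shape is a regular 8-sided pyramid, base circumscribed radius ≈ 7 mm, apex at z ≈ 26 mm (dimensions read to the nearest mm from the axis ticks). For the STL, each face is triangulated and given an outward normal.

solid part
  facet normal 0.0000 0.0000 -1.0000
    outer loop
      vertex 7.000 14.000 0.000
      vertex 11.950 11.950 0.000
      vertex 14.000 7.000 0.000
    endloop
  endfacet
  facet normal 0.0000 0.0000 -1.0000
    outer loop
      vertex 2.050 11.950 0.000
      vertex 7.000 14.000 0.000
      vertex 14.000 7.000 0.000
    endloop
  endfacet
  facet normal 0.0000 0.0000 -1.0000
    outer loop
      vertex 0.000 7.000 0.000
      vertex 2.050 11.950 0.000
      vertex 14.000 7.000 0.000
    endloop
  endfacet
  facet normal 0.0000 0.0000 -1.0000
    outer loop
      vertex 2.050 2.050 0.000
      vertex 0.000 7.000 0.000
      vertex 14.000 7.000 0.000
    endloop
  endfacet
  facet normal 0.0000 0.0000 -1.0000
    outer loop
      vertex 7.000 0.000 0.000
      vertex 2.050 2.050 0.000
      vertex 14.000 7.000 0.000
    endloop
  endfacet
  facet normal 0.0000 0.0000 -1.0000
    outer loop
      vertex 11.950 2.050 0.000
      vertex 7.000 0.000 0.000
      vertex 14.000 7.000 0.000
    endloop
  endfacet
  facet normal 0.8966 0.3713 0.2414
    outer loop
      vertex 14.000 7.000 0.000
      vertex 11.950 11.950 0.000
      vertex 7.000 7.000 26.000
    endloop
  endfacet
  facet normal 0.3713 0.8966 0.2414
    outer loop
      vertex 11.950 11.950 0.000
      vertex 7.000 14.000 0.000
      vertex 7.000 7.000 26.000
    endloop
  endfacet
  facet normal -0.3713 0.8966 0.2414
    outer loop
      vertex 7.000 14.000 0.000
      vertex 2.050 11.950 0.000
      vertex 7.000 7.000 26.000
    endloop
  endfacet
  facet normal -0.8966 0.3713 0.2414
    outer loop
      vertex 2.050 11.950 0.000
      vertex 0.000 7.000 0.000
      vertex 7.000 7.000 26.000
    endloop
  endfacet
  facet normal -0.8966 -0.3713 0.2414
    outer loop
      vertex 0.000 7.000 0.000
      vertex 2.050 2.050 0.000
      vertex 7.000 7.000 26.000
    endloop
  endfacet
  facet normal -0.3713 -0.8966 0.2414
    outer loop
      vertex 2.050 2.050 0.000
      vertex 7.000 0.000 0.000
      vertex 7.000 7.000 26.000
    endloop
  endfacet
  facet normal 0.3713 -0.8966 0.2414
    outer loop
      vertex 7.000 0.000 0.000
      vertex 11.950 2.050 0.000
      vertex 7.000 7.000 26.000
    endloop
  endfacet
  facet normal 0.8966 -0.3713 0.2414
    outer loop
      vertex 11.950 2.050 0.000
      vertex 14.000 7.000 0.000
      vertex 7.000 7.000 26.000
    endloop
  endfacet
endsolid part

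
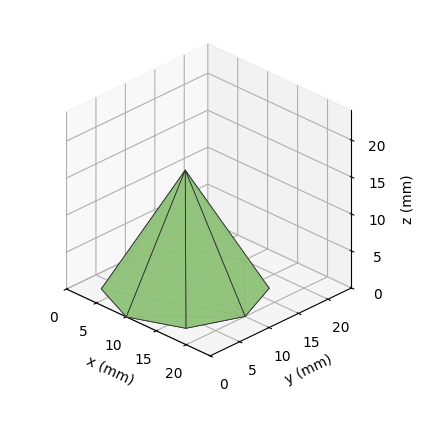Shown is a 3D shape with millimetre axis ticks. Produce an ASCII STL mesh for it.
Reading the render: the shape is a regular 8-sided pyramid, base circumscribed radius ≈ 10 mm, apex at z ≈ 16 mm (dimensions read to the nearest mm from the axis ticks). For the STL, each face is triangulated and given an outward normal.

solid part
  facet normal 0.0000 0.0000 -1.0000
    outer loop
      vertex 10.00 20.00 0.00
      vertex 17.07 17.07 0.00
      vertex 20.00 10.00 0.00
    endloop
  endfacet
  facet normal 0.0000 0.0000 -1.0000
    outer loop
      vertex 2.93 17.07 0.00
      vertex 10.00 20.00 0.00
      vertex 20.00 10.00 0.00
    endloop
  endfacet
  facet normal 0.0000 0.0000 -1.0000
    outer loop
      vertex 0.00 10.00 0.00
      vertex 2.93 17.07 0.00
      vertex 20.00 10.00 0.00
    endloop
  endfacet
  facet normal 0.0000 0.0000 -1.0000
    outer loop
      vertex 2.93 2.93 0.00
      vertex 0.00 10.00 0.00
      vertex 20.00 10.00 0.00
    endloop
  endfacet
  facet normal 0.0000 0.0000 -1.0000
    outer loop
      vertex 10.00 0.00 0.00
      vertex 2.93 2.93 0.00
      vertex 20.00 10.00 0.00
    endloop
  endfacet
  facet normal 0.0000 0.0000 -1.0000
    outer loop
      vertex 17.07 2.93 0.00
      vertex 10.00 0.00 0.00
      vertex 20.00 10.00 0.00
    endloop
  endfacet
  facet normal 0.8000 0.3316 0.5000
    outer loop
      vertex 20.00 10.00 0.00
      vertex 17.07 17.07 0.00
      vertex 10.00 10.00 16.00
    endloop
  endfacet
  facet normal 0.3316 0.8000 0.5000
    outer loop
      vertex 17.07 17.07 0.00
      vertex 10.00 20.00 0.00
      vertex 10.00 10.00 16.00
    endloop
  endfacet
  facet normal -0.3316 0.8000 0.5000
    outer loop
      vertex 10.00 20.00 0.00
      vertex 2.93 17.07 0.00
      vertex 10.00 10.00 16.00
    endloop
  endfacet
  facet normal -0.8000 0.3316 0.5000
    outer loop
      vertex 2.93 17.07 0.00
      vertex 0.00 10.00 0.00
      vertex 10.00 10.00 16.00
    endloop
  endfacet
  facet normal -0.8000 -0.3316 0.5000
    outer loop
      vertex 0.00 10.00 0.00
      vertex 2.93 2.93 0.00
      vertex 10.00 10.00 16.00
    endloop
  endfacet
  facet normal -0.3316 -0.8000 0.5000
    outer loop
      vertex 2.93 2.93 0.00
      vertex 10.00 0.00 0.00
      vertex 10.00 10.00 16.00
    endloop
  endfacet
  facet normal 0.3316 -0.8000 0.5000
    outer loop
      vertex 10.00 0.00 0.00
      vertex 17.07 2.93 0.00
      vertex 10.00 10.00 16.00
    endloop
  endfacet
  facet normal 0.8000 -0.3316 0.5000
    outer loop
      vertex 17.07 2.93 0.00
      vertex 20.00 10.00 0.00
      vertex 10.00 10.00 16.00
    endloop
  endfacet
endsolid part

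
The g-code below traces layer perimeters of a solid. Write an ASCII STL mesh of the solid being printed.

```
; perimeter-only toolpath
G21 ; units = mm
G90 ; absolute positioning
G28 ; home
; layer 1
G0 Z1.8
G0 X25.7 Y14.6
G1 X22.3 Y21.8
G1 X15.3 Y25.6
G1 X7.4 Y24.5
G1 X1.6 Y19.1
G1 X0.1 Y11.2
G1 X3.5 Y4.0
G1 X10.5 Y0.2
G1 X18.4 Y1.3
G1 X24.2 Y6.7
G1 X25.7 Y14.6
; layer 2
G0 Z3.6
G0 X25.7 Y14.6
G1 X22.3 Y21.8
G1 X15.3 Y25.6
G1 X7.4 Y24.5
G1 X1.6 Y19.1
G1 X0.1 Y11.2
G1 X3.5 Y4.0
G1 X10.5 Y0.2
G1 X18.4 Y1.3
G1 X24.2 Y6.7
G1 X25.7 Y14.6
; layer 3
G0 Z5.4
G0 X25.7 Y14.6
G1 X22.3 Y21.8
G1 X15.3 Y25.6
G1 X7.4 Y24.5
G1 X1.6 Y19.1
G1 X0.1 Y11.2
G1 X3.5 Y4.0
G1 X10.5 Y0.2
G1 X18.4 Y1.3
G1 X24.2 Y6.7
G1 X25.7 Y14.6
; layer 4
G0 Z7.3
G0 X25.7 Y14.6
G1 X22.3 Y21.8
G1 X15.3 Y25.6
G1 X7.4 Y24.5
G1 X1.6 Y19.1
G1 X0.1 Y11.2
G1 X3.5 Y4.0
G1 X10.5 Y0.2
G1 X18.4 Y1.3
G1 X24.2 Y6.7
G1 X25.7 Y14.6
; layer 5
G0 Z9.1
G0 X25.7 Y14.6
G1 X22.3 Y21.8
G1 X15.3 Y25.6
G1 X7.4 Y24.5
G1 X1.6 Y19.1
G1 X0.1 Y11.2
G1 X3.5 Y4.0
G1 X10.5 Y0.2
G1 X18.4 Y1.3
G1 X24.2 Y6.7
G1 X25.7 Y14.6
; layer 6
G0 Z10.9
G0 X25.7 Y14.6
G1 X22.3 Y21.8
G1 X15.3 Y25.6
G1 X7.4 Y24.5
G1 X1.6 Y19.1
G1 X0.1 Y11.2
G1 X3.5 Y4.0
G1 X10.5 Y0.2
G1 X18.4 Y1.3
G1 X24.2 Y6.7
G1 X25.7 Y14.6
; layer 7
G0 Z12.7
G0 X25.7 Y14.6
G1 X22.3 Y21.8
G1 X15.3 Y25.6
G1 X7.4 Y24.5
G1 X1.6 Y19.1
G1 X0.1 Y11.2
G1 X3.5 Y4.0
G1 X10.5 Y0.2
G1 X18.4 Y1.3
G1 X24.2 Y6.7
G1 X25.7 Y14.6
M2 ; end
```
solid part
  facet normal 0.0000 0.0000 -1.0000
    outer loop
      vertex 15.3 25.6 0.0
      vertex 22.3 21.8 0.0
      vertex 25.7 14.6 0.0
    endloop
  endfacet
  facet normal 0.0000 0.0000 -1.0000
    outer loop
      vertex 7.4 24.5 0.0
      vertex 15.3 25.6 0.0
      vertex 25.7 14.6 0.0
    endloop
  endfacet
  facet normal 0.0000 0.0000 -1.0000
    outer loop
      vertex 1.6 19.1 0.0
      vertex 7.4 24.5 0.0
      vertex 25.7 14.6 0.0
    endloop
  endfacet
  facet normal 0.0000 0.0000 -1.0000
    outer loop
      vertex 0.1 11.2 0.0
      vertex 1.6 19.1 0.0
      vertex 25.7 14.6 0.0
    endloop
  endfacet
  facet normal 0.0000 0.0000 -1.0000
    outer loop
      vertex 3.5 4.0 0.0
      vertex 0.1 11.2 0.0
      vertex 25.7 14.6 0.0
    endloop
  endfacet
  facet normal 0.0000 0.0000 -1.0000
    outer loop
      vertex 10.5 0.2 0.0
      vertex 3.5 4.0 0.0
      vertex 25.7 14.6 0.0
    endloop
  endfacet
  facet normal 0.0000 0.0000 -1.0000
    outer loop
      vertex 18.4 1.3 0.0
      vertex 10.5 0.2 0.0
      vertex 25.7 14.6 0.0
    endloop
  endfacet
  facet normal 0.0000 0.0000 -1.0000
    outer loop
      vertex 24.2 6.7 0.0
      vertex 18.4 1.3 0.0
      vertex 25.7 14.6 0.0
    endloop
  endfacet
  facet normal 0.0000 0.0000 1.0000
    outer loop
      vertex 25.7 14.6 12.7
      vertex 22.3 21.8 12.7
      vertex 15.3 25.6 12.7
    endloop
  endfacet
  facet normal 0.0000 0.0000 1.0000
    outer loop
      vertex 25.7 14.6 12.7
      vertex 15.3 25.6 12.7
      vertex 7.4 24.5 12.7
    endloop
  endfacet
  facet normal 0.0000 0.0000 1.0000
    outer loop
      vertex 25.7 14.6 12.7
      vertex 7.4 24.5 12.7
      vertex 1.6 19.1 12.7
    endloop
  endfacet
  facet normal 0.0000 0.0000 1.0000
    outer loop
      vertex 25.7 14.6 12.7
      vertex 1.6 19.1 12.7
      vertex 0.1 11.2 12.7
    endloop
  endfacet
  facet normal 0.0000 0.0000 1.0000
    outer loop
      vertex 25.7 14.6 12.7
      vertex 0.1 11.2 12.7
      vertex 3.5 4.0 12.7
    endloop
  endfacet
  facet normal 0.0000 0.0000 1.0000
    outer loop
      vertex 25.7 14.6 12.7
      vertex 3.5 4.0 12.7
      vertex 10.5 0.2 12.7
    endloop
  endfacet
  facet normal 0.0000 0.0000 1.0000
    outer loop
      vertex 25.7 14.6 12.7
      vertex 10.5 0.2 12.7
      vertex 18.4 1.3 12.7
    endloop
  endfacet
  facet normal 0.0000 0.0000 1.0000
    outer loop
      vertex 25.7 14.6 12.7
      vertex 18.4 1.3 12.7
      vertex 24.2 6.7 12.7
    endloop
  endfacet
  facet normal 0.9042 0.4270 0.0000
    outer loop
      vertex 25.7 14.6 0.0
      vertex 22.3 21.8 0.0
      vertex 22.3 21.8 12.7
    endloop
  endfacet
  facet normal 0.9042 0.4270 0.0000
    outer loop
      vertex 25.7 14.6 0.0
      vertex 22.3 21.8 12.7
      vertex 25.7 14.6 12.7
    endloop
  endfacet
  facet normal 0.4771 0.8789 0.0000
    outer loop
      vertex 22.3 21.8 0.0
      vertex 15.3 25.6 0.0
      vertex 15.3 25.6 12.7
    endloop
  endfacet
  facet normal 0.4771 0.8789 0.0000
    outer loop
      vertex 22.3 21.8 0.0
      vertex 15.3 25.6 12.7
      vertex 22.3 21.8 12.7
    endloop
  endfacet
  facet normal -0.1379 0.9904 0.0000
    outer loop
      vertex 15.3 25.6 0.0
      vertex 7.4 24.5 0.0
      vertex 7.4 24.5 12.7
    endloop
  endfacet
  facet normal -0.1379 0.9904 0.0000
    outer loop
      vertex 15.3 25.6 0.0
      vertex 7.4 24.5 12.7
      vertex 15.3 25.6 12.7
    endloop
  endfacet
  facet normal -0.6814 0.7319 0.0000
    outer loop
      vertex 7.4 24.5 0.0
      vertex 1.6 19.1 0.0
      vertex 1.6 19.1 12.7
    endloop
  endfacet
  facet normal -0.6814 0.7319 0.0000
    outer loop
      vertex 7.4 24.5 0.0
      vertex 1.6 19.1 12.7
      vertex 7.4 24.5 12.7
    endloop
  endfacet
  facet normal -0.9824 0.1865 0.0000
    outer loop
      vertex 1.6 19.1 0.0
      vertex 0.1 11.2 0.0
      vertex 0.1 11.2 12.7
    endloop
  endfacet
  facet normal -0.9824 0.1865 0.0000
    outer loop
      vertex 1.6 19.1 0.0
      vertex 0.1 11.2 12.7
      vertex 1.6 19.1 12.7
    endloop
  endfacet
  facet normal -0.9042 -0.4270 0.0000
    outer loop
      vertex 0.1 11.2 0.0
      vertex 3.5 4.0 0.0
      vertex 3.5 4.0 12.7
    endloop
  endfacet
  facet normal -0.9042 -0.4270 0.0000
    outer loop
      vertex 0.1 11.2 0.0
      vertex 3.5 4.0 12.7
      vertex 0.1 11.2 12.7
    endloop
  endfacet
  facet normal -0.4771 -0.8789 0.0000
    outer loop
      vertex 3.5 4.0 0.0
      vertex 10.5 0.2 0.0
      vertex 10.5 0.2 12.7
    endloop
  endfacet
  facet normal -0.4771 -0.8789 0.0000
    outer loop
      vertex 3.5 4.0 0.0
      vertex 10.5 0.2 12.7
      vertex 3.5 4.0 12.7
    endloop
  endfacet
  facet normal 0.1379 -0.9904 0.0000
    outer loop
      vertex 10.5 0.2 0.0
      vertex 18.4 1.3 0.0
      vertex 18.4 1.3 12.7
    endloop
  endfacet
  facet normal 0.1379 -0.9904 0.0000
    outer loop
      vertex 10.5 0.2 0.0
      vertex 18.4 1.3 12.7
      vertex 10.5 0.2 12.7
    endloop
  endfacet
  facet normal 0.6814 -0.7319 0.0000
    outer loop
      vertex 18.4 1.3 0.0
      vertex 24.2 6.7 0.0
      vertex 24.2 6.7 12.7
    endloop
  endfacet
  facet normal 0.6814 -0.7319 0.0000
    outer loop
      vertex 18.4 1.3 0.0
      vertex 24.2 6.7 12.7
      vertex 18.4 1.3 12.7
    endloop
  endfacet
  facet normal 0.9824 -0.1865 0.0000
    outer loop
      vertex 24.2 6.7 0.0
      vertex 25.7 14.6 0.0
      vertex 25.7 14.6 12.7
    endloop
  endfacet
  facet normal 0.9824 -0.1865 0.0000
    outer loop
      vertex 24.2 6.7 0.0
      vertex 25.7 14.6 12.7
      vertex 24.2 6.7 12.7
    endloop
  endfacet
endsolid part

The G0 Z moves step by Δz≈1.8 mm. Every layer's G1 loop is the same polygon, so the solid is a straight extrusion of it from z=0 to z≈12.7. Closing with flat bottom and top caps and triangulating gives 36 facets — a regular 10-sided prism (a cylinder approximated with 10 flat sides), circumscribed radius ≈ 12.9 mm, height ≈ 12.7 mm.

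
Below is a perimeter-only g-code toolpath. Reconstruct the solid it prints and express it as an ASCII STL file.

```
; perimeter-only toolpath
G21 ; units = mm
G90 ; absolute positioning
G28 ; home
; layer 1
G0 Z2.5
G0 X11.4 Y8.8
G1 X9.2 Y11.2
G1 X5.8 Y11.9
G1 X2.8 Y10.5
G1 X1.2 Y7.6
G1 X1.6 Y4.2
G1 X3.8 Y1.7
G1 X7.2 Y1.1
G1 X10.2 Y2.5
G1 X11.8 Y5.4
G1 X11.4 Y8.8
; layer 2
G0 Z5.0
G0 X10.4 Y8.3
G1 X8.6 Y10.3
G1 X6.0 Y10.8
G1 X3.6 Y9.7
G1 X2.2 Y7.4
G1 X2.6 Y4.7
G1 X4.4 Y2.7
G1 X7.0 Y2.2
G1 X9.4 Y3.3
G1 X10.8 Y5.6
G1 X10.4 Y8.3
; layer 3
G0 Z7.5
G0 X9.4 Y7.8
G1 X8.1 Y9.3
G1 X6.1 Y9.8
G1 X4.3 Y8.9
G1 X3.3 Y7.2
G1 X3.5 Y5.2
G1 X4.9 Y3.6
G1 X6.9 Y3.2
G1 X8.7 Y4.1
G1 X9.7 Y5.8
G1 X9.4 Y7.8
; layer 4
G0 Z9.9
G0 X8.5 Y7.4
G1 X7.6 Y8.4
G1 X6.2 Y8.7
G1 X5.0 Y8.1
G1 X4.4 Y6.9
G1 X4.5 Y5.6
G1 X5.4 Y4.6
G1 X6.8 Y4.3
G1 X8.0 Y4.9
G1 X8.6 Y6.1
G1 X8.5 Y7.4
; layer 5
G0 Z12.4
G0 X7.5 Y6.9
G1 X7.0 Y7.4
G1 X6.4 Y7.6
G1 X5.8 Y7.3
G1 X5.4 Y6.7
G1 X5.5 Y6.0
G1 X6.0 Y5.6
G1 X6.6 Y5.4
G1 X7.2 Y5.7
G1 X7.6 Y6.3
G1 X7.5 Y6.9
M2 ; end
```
solid part
  facet normal 0.0000 0.0000 -1.0000
    outer loop
      vertex 5.7 13.0 0.0
      vertex 9.7 12.2 0.0
      vertex 12.4 9.2 0.0
    endloop
  endfacet
  facet normal 0.0000 0.0000 -1.0000
    outer loop
      vertex 2.1 11.3 0.0
      vertex 5.7 13.0 0.0
      vertex 12.4 9.2 0.0
    endloop
  endfacet
  facet normal 0.0000 0.0000 -1.0000
    outer loop
      vertex 0.1 7.8 0.0
      vertex 2.1 11.3 0.0
      vertex 12.4 9.2 0.0
    endloop
  endfacet
  facet normal 0.0000 0.0000 -1.0000
    outer loop
      vertex 0.6 3.8 0.0
      vertex 0.1 7.8 0.0
      vertex 12.4 9.2 0.0
    endloop
  endfacet
  facet normal 0.0000 0.0000 -1.0000
    outer loop
      vertex 3.3 0.8 0.0
      vertex 0.6 3.8 0.0
      vertex 12.4 9.2 0.0
    endloop
  endfacet
  facet normal 0.0000 0.0000 -1.0000
    outer loop
      vertex 7.3 0.0 0.0
      vertex 3.3 0.8 0.0
      vertex 12.4 9.2 0.0
    endloop
  endfacet
  facet normal 0.0000 0.0000 -1.0000
    outer loop
      vertex 10.9 1.7 0.0
      vertex 7.3 0.0 0.0
      vertex 12.4 9.2 0.0
    endloop
  endfacet
  facet normal 0.0000 0.0000 -1.0000
    outer loop
      vertex 12.9 5.2 0.0
      vertex 10.9 1.7 0.0
      vertex 12.4 9.2 0.0
    endloop
  endfacet
  facet normal 0.6864 0.6178 0.3837
    outer loop
      vertex 12.4 9.2 0.0
      vertex 9.7 12.2 0.0
      vertex 6.5 6.5 14.9
    endloop
  endfacet
  facet normal 0.1810 0.9050 0.3851
    outer loop
      vertex 9.7 12.2 0.0
      vertex 5.7 13.0 0.0
      vertex 6.5 6.5 14.9
    endloop
  endfacet
  facet normal -0.3941 0.8345 0.3852
    outer loop
      vertex 5.7 13.0 0.0
      vertex 2.1 11.3 0.0
      vertex 6.5 6.5 14.9
    endloop
  endfacet
  facet normal -0.8016 0.4580 0.3843
    outer loop
      vertex 2.1 11.3 0.0
      vertex 0.1 7.8 0.0
      vertex 6.5 6.5 14.9
    endloop
  endfacet
  facet normal -0.9164 -0.1145 0.3836
    outer loop
      vertex 0.1 7.8 0.0
      vertex 0.6 3.8 0.0
      vertex 6.5 6.5 14.9
    endloop
  endfacet
  facet normal -0.6864 -0.6178 0.3837
    outer loop
      vertex 0.6 3.8 0.0
      vertex 3.3 0.8 0.0
      vertex 6.5 6.5 14.9
    endloop
  endfacet
  facet normal -0.1810 -0.9050 0.3851
    outer loop
      vertex 3.3 0.8 0.0
      vertex 7.3 0.0 0.0
      vertex 6.5 6.5 14.9
    endloop
  endfacet
  facet normal 0.3941 -0.8345 0.3852
    outer loop
      vertex 7.3 0.0 0.0
      vertex 10.9 1.7 0.0
      vertex 6.5 6.5 14.9
    endloop
  endfacet
  facet normal 0.8016 -0.4580 0.3843
    outer loop
      vertex 10.9 1.7 0.0
      vertex 12.9 5.2 0.0
      vertex 6.5 6.5 14.9
    endloop
  endfacet
  facet normal 0.9164 0.1145 0.3836
    outer loop
      vertex 12.9 5.2 0.0
      vertex 12.4 9.2 0.0
      vertex 6.5 6.5 14.9
    endloop
  endfacet
endsolid part

The G0 Z moves step by Δz≈2.5 mm. The G1 loops shrink linearly with z, so the solid tapers from its base footprint up to z≈14.9. Closing with a flat bottom cap and the tapered top and triangulating gives 18 facets — a regular 10-sided pyramid, base circumscribed radius ≈ 6.5 mm, apex at z ≈ 14.9 mm.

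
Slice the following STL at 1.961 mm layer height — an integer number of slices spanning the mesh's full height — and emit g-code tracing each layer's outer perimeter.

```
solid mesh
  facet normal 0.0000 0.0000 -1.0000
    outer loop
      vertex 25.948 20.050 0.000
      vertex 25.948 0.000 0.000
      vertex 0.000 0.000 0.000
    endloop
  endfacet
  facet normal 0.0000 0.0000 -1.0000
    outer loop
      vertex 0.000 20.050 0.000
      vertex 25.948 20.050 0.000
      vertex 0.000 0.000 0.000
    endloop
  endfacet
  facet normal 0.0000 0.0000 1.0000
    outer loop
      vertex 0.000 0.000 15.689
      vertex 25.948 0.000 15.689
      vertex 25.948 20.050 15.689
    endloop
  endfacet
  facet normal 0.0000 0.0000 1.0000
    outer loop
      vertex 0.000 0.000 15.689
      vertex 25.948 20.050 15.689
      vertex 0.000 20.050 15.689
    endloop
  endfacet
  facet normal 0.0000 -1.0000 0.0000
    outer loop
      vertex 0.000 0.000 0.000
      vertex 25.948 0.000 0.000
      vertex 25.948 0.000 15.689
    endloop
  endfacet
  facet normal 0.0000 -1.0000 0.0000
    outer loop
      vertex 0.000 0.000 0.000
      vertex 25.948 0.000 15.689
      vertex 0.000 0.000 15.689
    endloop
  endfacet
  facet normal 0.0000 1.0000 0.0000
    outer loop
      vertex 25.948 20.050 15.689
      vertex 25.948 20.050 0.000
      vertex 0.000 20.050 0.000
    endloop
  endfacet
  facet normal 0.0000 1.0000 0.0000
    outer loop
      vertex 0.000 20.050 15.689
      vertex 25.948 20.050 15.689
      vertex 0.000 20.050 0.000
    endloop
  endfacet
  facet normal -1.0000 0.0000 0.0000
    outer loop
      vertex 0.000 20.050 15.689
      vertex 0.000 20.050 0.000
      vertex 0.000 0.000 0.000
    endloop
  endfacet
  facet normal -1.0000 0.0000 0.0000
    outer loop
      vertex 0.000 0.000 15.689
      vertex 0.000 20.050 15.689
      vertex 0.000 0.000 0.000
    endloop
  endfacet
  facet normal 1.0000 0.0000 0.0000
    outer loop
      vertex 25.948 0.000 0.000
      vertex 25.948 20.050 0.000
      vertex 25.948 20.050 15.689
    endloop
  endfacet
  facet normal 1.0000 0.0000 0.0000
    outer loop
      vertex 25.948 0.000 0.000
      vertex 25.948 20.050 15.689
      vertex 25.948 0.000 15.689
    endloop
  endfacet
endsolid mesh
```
; perimeter-only toolpath
G21 ; units = mm
G90 ; absolute positioning
G28 ; home
; layer 1
G0 Z1.961
G0 X0.000 Y0.000
G1 X25.948 Y0.000
G1 X25.948 Y20.050
G1 X0.000 Y20.050
G1 X0.000 Y0.000
; layer 2
G0 Z3.922
G0 X0.000 Y0.000
G1 X25.948 Y0.000
G1 X25.948 Y20.050
G1 X0.000 Y20.050
G1 X0.000 Y0.000
; layer 3
G0 Z5.883
G0 X0.000 Y0.000
G1 X25.948 Y0.000
G1 X25.948 Y20.050
G1 X0.000 Y20.050
G1 X0.000 Y0.000
; layer 4
G0 Z7.845
G0 X0.000 Y0.000
G1 X25.948 Y0.000
G1 X25.948 Y20.050
G1 X0.000 Y20.050
G1 X0.000 Y0.000
; layer 5
G0 Z9.806
G0 X0.000 Y0.000
G1 X25.948 Y0.000
G1 X25.948 Y20.050
G1 X0.000 Y20.050
G1 X0.000 Y0.000
; layer 6
G0 Z11.767
G0 X0.000 Y0.000
G1 X25.948 Y0.000
G1 X25.948 Y20.050
G1 X0.000 Y20.050
G1 X0.000 Y0.000
; layer 7
G0 Z13.728
G0 X0.000 Y0.000
G1 X25.948 Y0.000
G1 X25.948 Y20.050
G1 X0.000 Y20.050
G1 X0.000 Y0.000
; layer 8
G0 Z15.689
G0 X0.000 Y0.000
G1 X25.948 Y0.000
G1 X25.948 Y20.050
G1 X0.000 Y20.050
G1 X0.000 Y0.000
M2 ; end

The solid is a rectangular box, roughly 25.9 × 20.1 mm footprint and 15.7 mm tall. Slicing at Δz = 1.961 mm — 8 equal slices spanning the solid's height, so layer i sits at z = i·h/8 — gives 8 non-empty perimeters. Each is a 4-segment closed polygon; G0 lifts to the layer z and rapids to the start vertex, then G1 traces the edges.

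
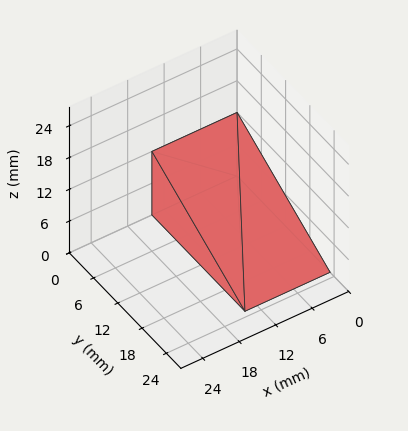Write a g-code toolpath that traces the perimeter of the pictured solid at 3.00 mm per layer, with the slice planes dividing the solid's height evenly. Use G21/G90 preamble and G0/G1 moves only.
Reading the render: the shape is a wedge (ramp): 14 × 23 mm base, rising to 12 mm along the y=0 edge and sloping linearly to z=0 at y=23 (dimensions read to the nearest mm from the axis ticks). For the g-code, the solid's height is divided into equal slices at the stated Δz and each level perimeter traced with G1 moves after a G0 lift.

; perimeter-only toolpath
G21 ; units = mm
G90 ; absolute positioning
G28 ; home
; layer 1
G0 Z3.00
G0 X0.00 Y0.00
G1 X14.00 Y0.00
G1 X14.00 Y17.25
G1 X0.00 Y17.25
G1 X0.00 Y0.00
; layer 2
G0 Z6.00
G0 X0.00 Y0.00
G1 X14.00 Y0.00
G1 X14.00 Y11.50
G1 X0.00 Y11.50
G1 X0.00 Y0.00
; layer 3
G0 Z9.00
G0 X0.00 Y0.00
G1 X14.00 Y0.00
G1 X14.00 Y5.75
G1 X0.00 Y5.75
G1 X0.00 Y0.00
M2 ; end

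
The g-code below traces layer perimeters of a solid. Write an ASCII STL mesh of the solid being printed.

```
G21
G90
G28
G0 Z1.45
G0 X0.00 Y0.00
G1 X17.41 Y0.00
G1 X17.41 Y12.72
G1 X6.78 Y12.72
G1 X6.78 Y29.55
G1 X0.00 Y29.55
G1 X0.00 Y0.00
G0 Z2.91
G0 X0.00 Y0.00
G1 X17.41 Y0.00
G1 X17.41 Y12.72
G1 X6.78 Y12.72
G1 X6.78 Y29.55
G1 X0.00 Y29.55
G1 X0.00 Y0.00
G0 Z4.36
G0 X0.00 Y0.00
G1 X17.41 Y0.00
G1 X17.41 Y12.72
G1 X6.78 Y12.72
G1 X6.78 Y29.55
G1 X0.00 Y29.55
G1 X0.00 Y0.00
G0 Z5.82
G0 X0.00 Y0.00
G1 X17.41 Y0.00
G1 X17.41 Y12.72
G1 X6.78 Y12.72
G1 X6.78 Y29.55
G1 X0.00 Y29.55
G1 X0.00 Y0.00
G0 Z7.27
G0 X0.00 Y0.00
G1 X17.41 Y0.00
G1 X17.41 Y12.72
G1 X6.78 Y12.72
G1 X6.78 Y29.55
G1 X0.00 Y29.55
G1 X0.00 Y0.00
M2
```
solid part
  facet normal 0.0000 0.0000 -1.0000
    outer loop
      vertex 17.41 12.72 0.00
      vertex 17.41 0.00 0.00
      vertex 0.00 0.00 0.00
    endloop
  endfacet
  facet normal 0.0000 0.0000 -1.0000
    outer loop
      vertex 6.78 12.72 0.00
      vertex 17.41 12.72 0.00
      vertex 0.00 0.00 0.00
    endloop
  endfacet
  facet normal 0.0000 0.0000 -1.0000
    outer loop
      vertex 6.78 29.55 0.00
      vertex 6.78 12.72 0.00
      vertex 0.00 0.00 0.00
    endloop
  endfacet
  facet normal 0.0000 0.0000 -1.0000
    outer loop
      vertex 0.00 29.55 0.00
      vertex 6.78 29.55 0.00
      vertex 0.00 0.00 0.00
    endloop
  endfacet
  facet normal 0.0000 0.0000 1.0000
    outer loop
      vertex 0.00 0.00 7.27
      vertex 17.41 0.00 7.27
      vertex 17.41 12.72 7.27
    endloop
  endfacet
  facet normal 0.0000 0.0000 1.0000
    outer loop
      vertex 0.00 0.00 7.27
      vertex 17.41 12.72 7.27
      vertex 6.78 12.72 7.27
    endloop
  endfacet
  facet normal 0.0000 0.0000 1.0000
    outer loop
      vertex 0.00 0.00 7.27
      vertex 6.78 12.72 7.27
      vertex 6.78 29.55 7.27
    endloop
  endfacet
  facet normal 0.0000 0.0000 1.0000
    outer loop
      vertex 0.00 0.00 7.27
      vertex 6.78 29.55 7.27
      vertex 0.00 29.55 7.27
    endloop
  endfacet
  facet normal 0.0000 -1.0000 0.0000
    outer loop
      vertex 0.00 0.00 0.00
      vertex 17.41 0.00 0.00
      vertex 17.41 0.00 7.27
    endloop
  endfacet
  facet normal 0.0000 -1.0000 0.0000
    outer loop
      vertex 0.00 0.00 0.00
      vertex 17.41 0.00 7.27
      vertex 0.00 0.00 7.27
    endloop
  endfacet
  facet normal 1.0000 0.0000 0.0000
    outer loop
      vertex 17.41 0.00 0.00
      vertex 17.41 12.72 0.00
      vertex 17.41 12.72 7.27
    endloop
  endfacet
  facet normal 1.0000 0.0000 0.0000
    outer loop
      vertex 17.41 0.00 0.00
      vertex 17.41 12.72 7.27
      vertex 17.41 0.00 7.27
    endloop
  endfacet
  facet normal 0.0000 1.0000 0.0000
    outer loop
      vertex 17.41 12.72 0.00
      vertex 6.78 12.72 0.00
      vertex 6.78 12.72 7.27
    endloop
  endfacet
  facet normal 0.0000 1.0000 0.0000
    outer loop
      vertex 17.41 12.72 0.00
      vertex 6.78 12.72 7.27
      vertex 17.41 12.72 7.27
    endloop
  endfacet
  facet normal 1.0000 0.0000 0.0000
    outer loop
      vertex 6.78 12.72 0.00
      vertex 6.78 29.55 0.00
      vertex 6.78 29.55 7.27
    endloop
  endfacet
  facet normal 1.0000 0.0000 0.0000
    outer loop
      vertex 6.78 12.72 0.00
      vertex 6.78 29.55 7.27
      vertex 6.78 12.72 7.27
    endloop
  endfacet
  facet normal 0.0000 1.0000 0.0000
    outer loop
      vertex 6.78 29.55 0.00
      vertex 0.00 29.55 0.00
      vertex 0.00 29.55 7.27
    endloop
  endfacet
  facet normal 0.0000 1.0000 0.0000
    outer loop
      vertex 6.78 29.55 0.00
      vertex 0.00 29.55 7.27
      vertex 6.78 29.55 7.27
    endloop
  endfacet
  facet normal -1.0000 0.0000 0.0000
    outer loop
      vertex 0.00 29.55 0.00
      vertex 0.00 0.00 0.00
      vertex 0.00 0.00 7.27
    endloop
  endfacet
  facet normal -1.0000 0.0000 0.0000
    outer loop
      vertex 0.00 29.55 0.00
      vertex 0.00 0.00 7.27
      vertex 0.00 29.55 7.27
    endloop
  endfacet
endsolid part

The G0 Z moves step by Δz≈1.45 mm. Every layer's G1 loop is the same polygon, so the solid is a straight extrusion of it from z=0 to z≈7.27. Closing with flat bottom and top caps and triangulating gives 20 facets — an L-shaped prism: outer 17.4 × 29.6 mm, arm thicknesses ≈ 12.7 mm (horizontal) and 6.78 mm (vertical), extruded 7.27 mm in z.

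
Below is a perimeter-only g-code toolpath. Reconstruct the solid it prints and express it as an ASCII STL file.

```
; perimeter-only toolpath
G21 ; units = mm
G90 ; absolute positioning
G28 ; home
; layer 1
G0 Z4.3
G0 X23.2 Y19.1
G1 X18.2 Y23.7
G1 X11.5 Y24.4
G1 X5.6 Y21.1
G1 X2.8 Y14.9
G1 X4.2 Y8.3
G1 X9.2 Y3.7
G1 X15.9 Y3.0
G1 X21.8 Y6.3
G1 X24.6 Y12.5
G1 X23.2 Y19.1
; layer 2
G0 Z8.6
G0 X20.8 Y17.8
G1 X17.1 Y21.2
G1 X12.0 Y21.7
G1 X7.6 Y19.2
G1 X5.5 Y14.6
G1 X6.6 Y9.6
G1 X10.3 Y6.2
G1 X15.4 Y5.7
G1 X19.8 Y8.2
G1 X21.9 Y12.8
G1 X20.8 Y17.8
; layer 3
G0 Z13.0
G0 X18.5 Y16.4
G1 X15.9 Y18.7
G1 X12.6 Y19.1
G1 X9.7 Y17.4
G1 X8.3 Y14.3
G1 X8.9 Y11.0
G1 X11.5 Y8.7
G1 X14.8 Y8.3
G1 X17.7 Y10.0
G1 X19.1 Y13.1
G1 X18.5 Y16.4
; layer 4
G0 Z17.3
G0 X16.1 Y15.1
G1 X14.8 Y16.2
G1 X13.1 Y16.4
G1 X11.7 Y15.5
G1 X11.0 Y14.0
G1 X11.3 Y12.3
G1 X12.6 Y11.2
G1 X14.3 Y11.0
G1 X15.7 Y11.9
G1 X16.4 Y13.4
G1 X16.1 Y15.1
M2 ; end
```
solid part
  facet normal 0.0000 0.0000 -1.0000
    outer loop
      vertex 10.9 27.1 0.0
      vertex 19.3 26.2 0.0
      vertex 25.6 20.5 0.0
    endloop
  endfacet
  facet normal 0.0000 0.0000 -1.0000
    outer loop
      vertex 3.6 22.9 0.0
      vertex 10.9 27.1 0.0
      vertex 25.6 20.5 0.0
    endloop
  endfacet
  facet normal 0.0000 0.0000 -1.0000
    outer loop
      vertex 0.1 15.2 0.0
      vertex 3.6 22.9 0.0
      vertex 25.6 20.5 0.0
    endloop
  endfacet
  facet normal 0.0000 0.0000 -1.0000
    outer loop
      vertex 1.8 6.9 0.0
      vertex 0.1 15.2 0.0
      vertex 25.6 20.5 0.0
    endloop
  endfacet
  facet normal 0.0000 0.0000 -1.0000
    outer loop
      vertex 8.1 1.2 0.0
      vertex 1.8 6.9 0.0
      vertex 25.6 20.5 0.0
    endloop
  endfacet
  facet normal 0.0000 0.0000 -1.0000
    outer loop
      vertex 16.5 0.3 0.0
      vertex 8.1 1.2 0.0
      vertex 25.6 20.5 0.0
    endloop
  endfacet
  facet normal 0.0000 0.0000 -1.0000
    outer loop
      vertex 23.8 4.5 0.0
      vertex 16.5 0.3 0.0
      vertex 25.6 20.5 0.0
    endloop
  endfacet
  facet normal 0.0000 0.0000 -1.0000
    outer loop
      vertex 27.3 12.2 0.0
      vertex 23.8 4.5 0.0
      vertex 25.6 20.5 0.0
    endloop
  endfacet
  facet normal 0.5745 0.6350 0.5164
    outer loop
      vertex 25.6 20.5 0.0
      vertex 19.3 26.2 0.0
      vertex 13.7 13.7 21.6
    endloop
  endfacet
  facet normal 0.0912 0.8515 0.5164
    outer loop
      vertex 19.3 26.2 0.0
      vertex 10.9 27.1 0.0
      vertex 13.7 13.7 21.6
    endloop
  endfacet
  facet normal -0.4272 0.7425 0.5160
    outer loop
      vertex 10.9 27.1 0.0
      vertex 3.6 22.9 0.0
      vertex 13.7 13.7 21.6
    endloop
  endfacet
  facet normal -0.7800 0.3545 0.5157
    outer loop
      vertex 3.6 22.9 0.0
      vertex 0.1 15.2 0.0
      vertex 13.7 13.7 21.6
    endloop
  endfacet
  facet normal -0.8390 -0.1718 0.5163
    outer loop
      vertex 0.1 15.2 0.0
      vertex 1.8 6.9 0.0
      vertex 13.7 13.7 21.6
    endloop
  endfacet
  facet normal -0.5745 -0.6350 0.5164
    outer loop
      vertex 1.8 6.9 0.0
      vertex 8.1 1.2 0.0
      vertex 13.7 13.7 21.6
    endloop
  endfacet
  facet normal -0.0912 -0.8515 0.5164
    outer loop
      vertex 8.1 1.2 0.0
      vertex 16.5 0.3 0.0
      vertex 13.7 13.7 21.6
    endloop
  endfacet
  facet normal 0.4272 -0.7425 0.5160
    outer loop
      vertex 16.5 0.3 0.0
      vertex 23.8 4.5 0.0
      vertex 13.7 13.7 21.6
    endloop
  endfacet
  facet normal 0.7800 -0.3545 0.5157
    outer loop
      vertex 23.8 4.5 0.0
      vertex 27.3 12.2 0.0
      vertex 13.7 13.7 21.6
    endloop
  endfacet
  facet normal 0.8390 0.1718 0.5163
    outer loop
      vertex 27.3 12.2 0.0
      vertex 25.6 20.5 0.0
      vertex 13.7 13.7 21.6
    endloop
  endfacet
endsolid part

The G0 Z moves step by Δz≈4.3 mm. The G1 loops shrink linearly with z, so the solid tapers from its base footprint up to z≈21.6. Closing with a flat bottom cap and the tapered top and triangulating gives 18 facets — a regular 10-sided pyramid, base circumscribed radius ≈ 13.7 mm, apex at z ≈ 21.6 mm.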